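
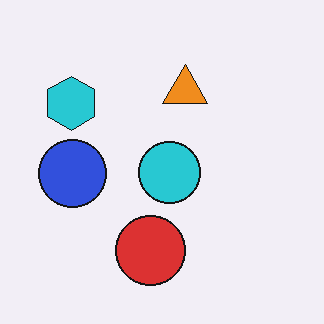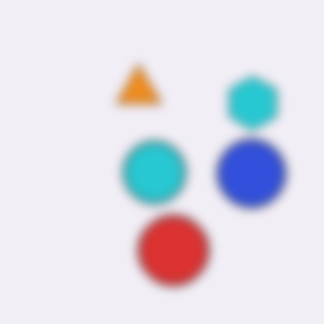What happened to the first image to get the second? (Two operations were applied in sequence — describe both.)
The image was strongly gaussian-blurred, then flipped horizontally (left ↔ right).

Shape edges and outlines are uniformly softened across the whole image. The cyan hexagon is in the top-left of the first image and the top-right of the second — shapes on opposite sides of the vertical midline have swapped in a mirror flip.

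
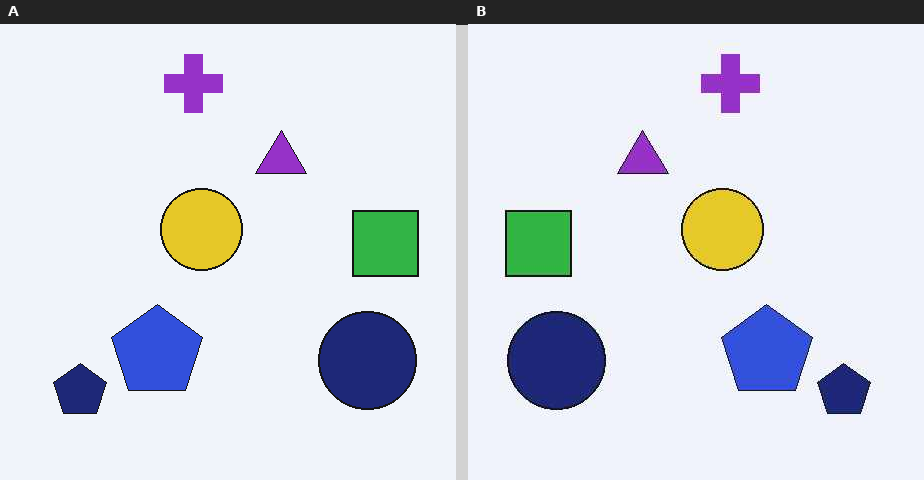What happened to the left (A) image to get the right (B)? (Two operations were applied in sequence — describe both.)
This is the original image flipped horizontally (left ↔ right), then given moderate JPEG compression.

The green square is in the right of the left (A) image and the left of the right (B) — shapes on opposite sides of the vertical midline have swapped in a mirror flip. Blocky 8×8 compression artifacts appear around shape edges and the flat background shows ringing — characteristic JPEG degradation.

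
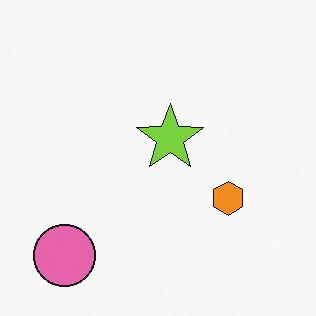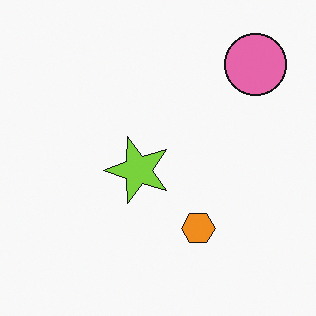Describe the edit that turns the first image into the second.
Transposed (reflected across the top-left ↔ bottom-right diagonal).

Shapes have swapped their row and column positions — what was in the top-right is now in the bottom-left — a diagonal reflection.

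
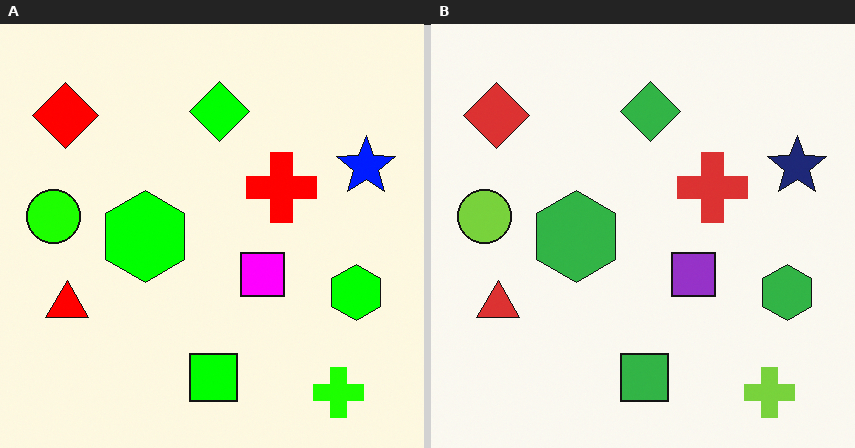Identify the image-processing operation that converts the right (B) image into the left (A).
The transformation is: heavily oversaturated.

All colors are more vivid — a global saturation change.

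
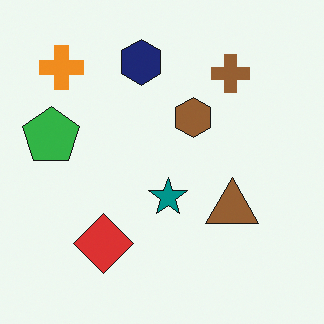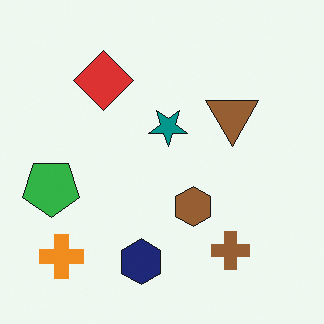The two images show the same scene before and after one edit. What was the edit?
Flipped vertically (top ↔ bottom).

The navy hexagon is in the top of the first image and the bottom of the second — shapes on opposite sides of the horizontal midline have swapped in a mirror flip.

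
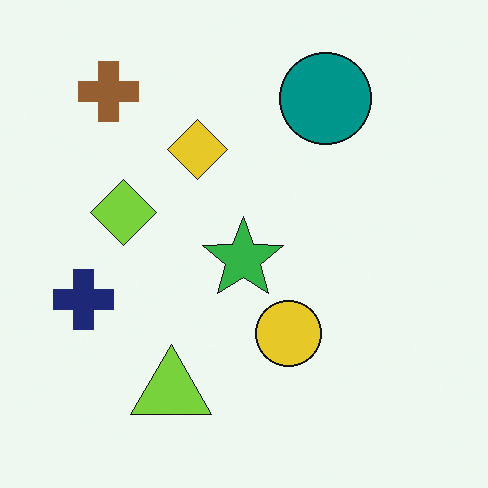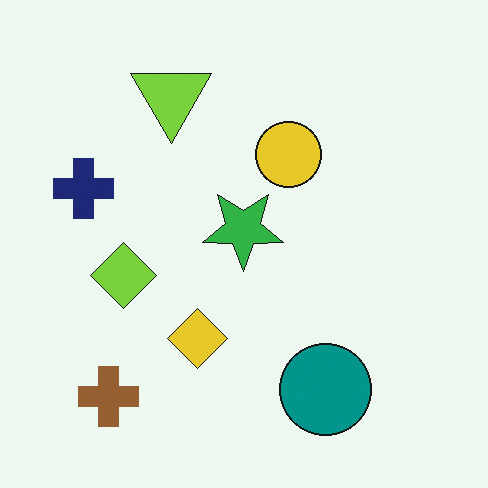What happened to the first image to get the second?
Flipped vertically (top ↔ bottom).

The brown cross is in the top-left of the first image and the bottom-left of the second — shapes on opposite sides of the horizontal midline have swapped in a mirror flip.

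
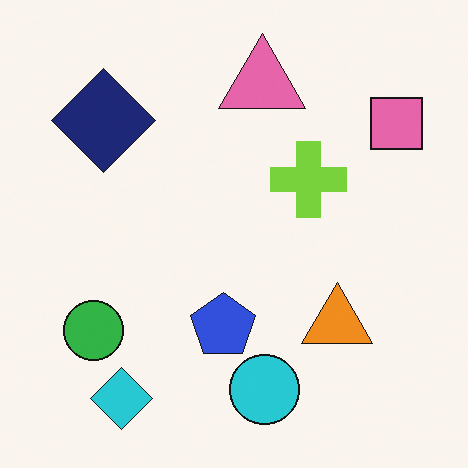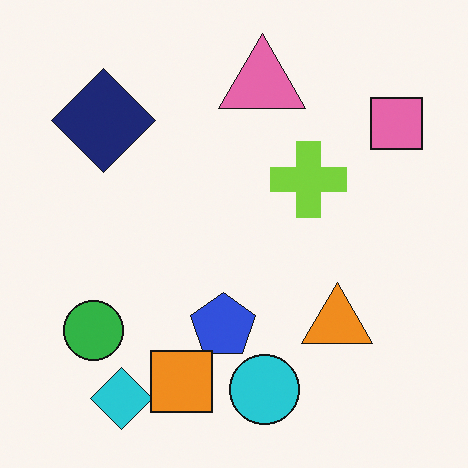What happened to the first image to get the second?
This is the original image overlaid with an additional orange square.

An orange square appears in the second image that is absent from the first.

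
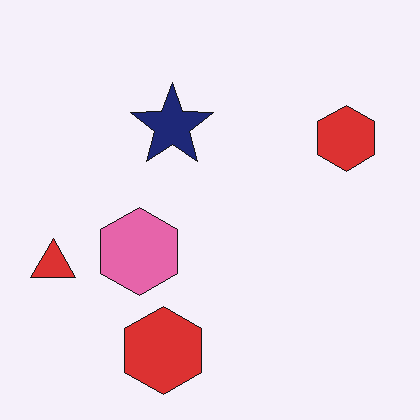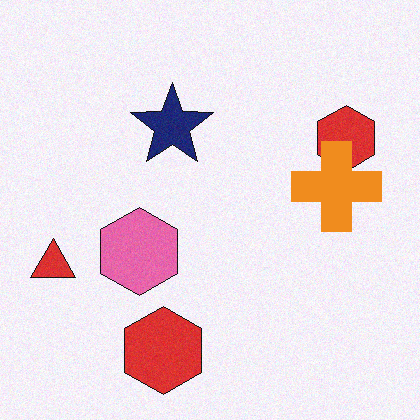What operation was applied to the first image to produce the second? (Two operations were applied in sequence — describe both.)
The second image is the first degraded with a light layer of grain, then overlaid with an additional orange cross.

Random speckle covers the whole image, including the flat background. An orange cross appears in the second image that is absent from the first.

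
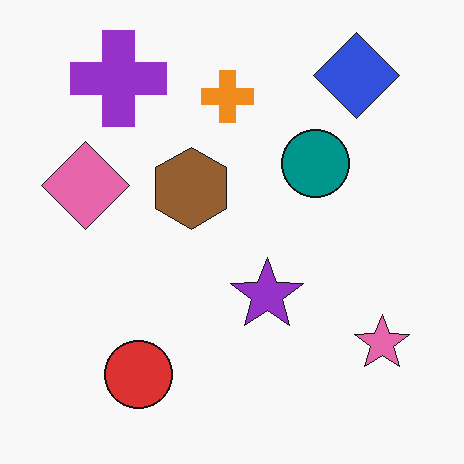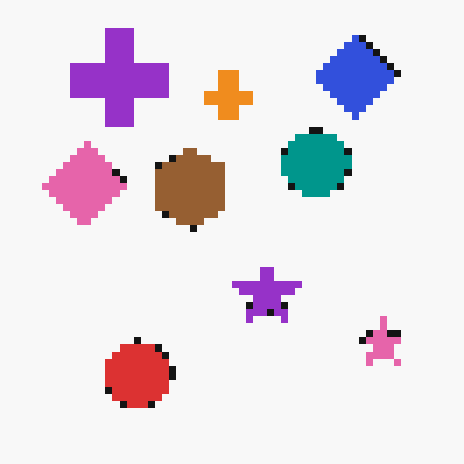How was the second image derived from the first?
The transformation is: moderately pixelated.

Shapes are reduced to large square blocks; fine edges and outlines are lost — a downscale-then-upscale (mosaic) effect.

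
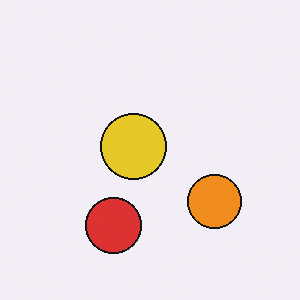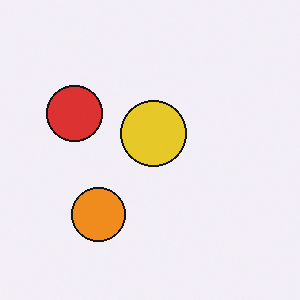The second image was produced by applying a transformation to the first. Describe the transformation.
The image was rotated 90° clockwise.

The red circle sits in the bottom of the first image and the left of the second — consistent with a whole-image 90° clockwise rotation.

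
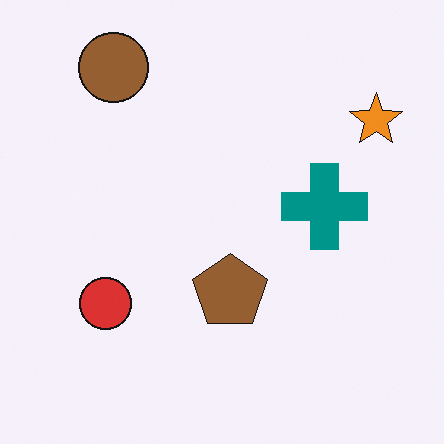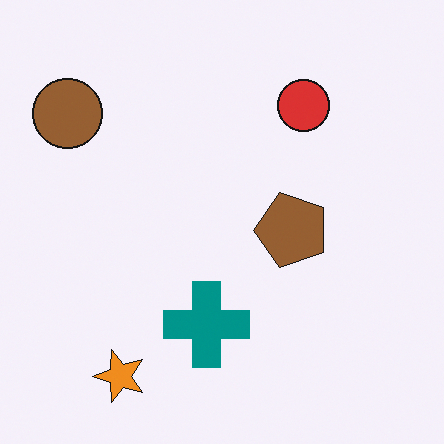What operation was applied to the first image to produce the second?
Transposed (reflected across the top-left ↔ bottom-right diagonal).

Shapes have swapped their row and column positions — what was in the top-right is now in the bottom-left — a diagonal reflection.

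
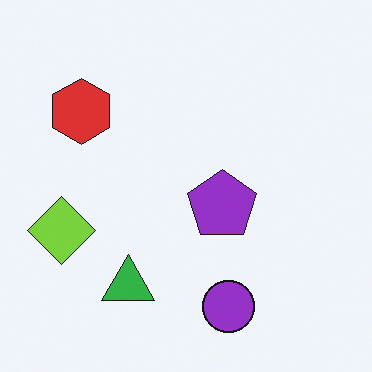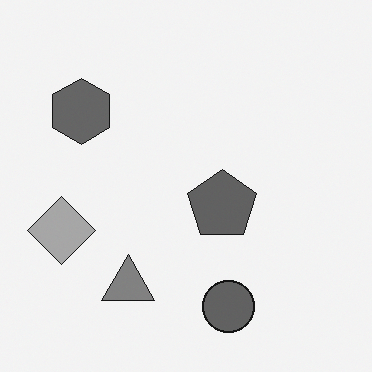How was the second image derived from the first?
The second image is the first converted to grayscale.

All color is removed — every shape is now a shade of grey.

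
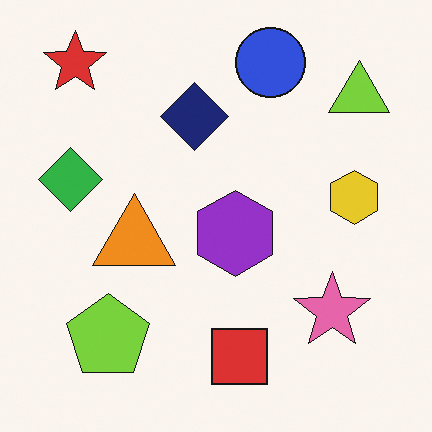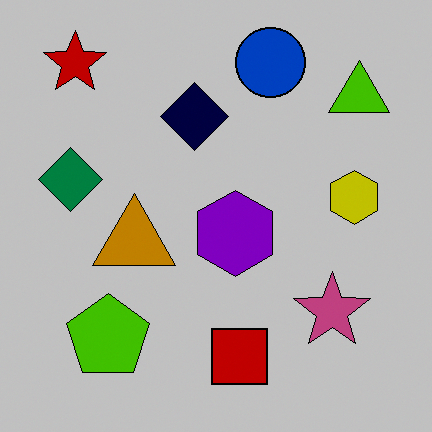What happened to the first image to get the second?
It was heavily posterized to just a handful of flat colors.

Each flat color has snapped to a coarser quantized level — most visibly, the near-white background has dropped to a flat grey.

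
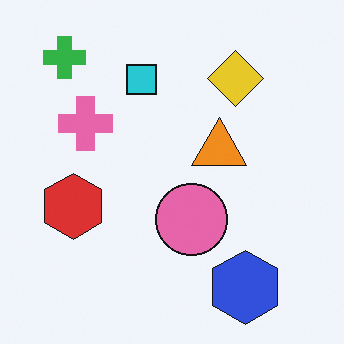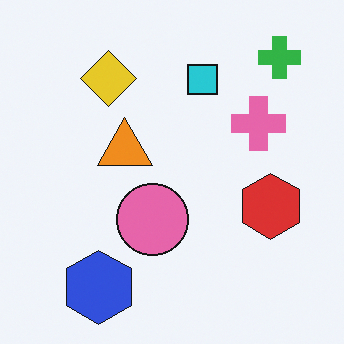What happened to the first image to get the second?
It was flipped horizontally (left ↔ right).

The green cross is in the top-left of the first image and the top-right of the second — shapes on opposite sides of the vertical midline have swapped in a mirror flip.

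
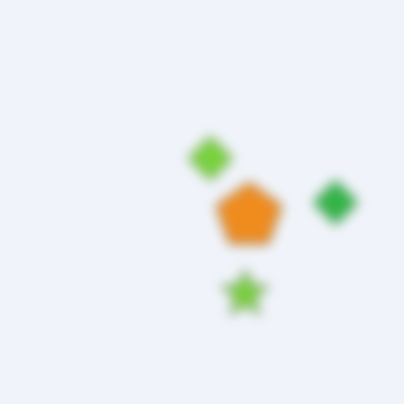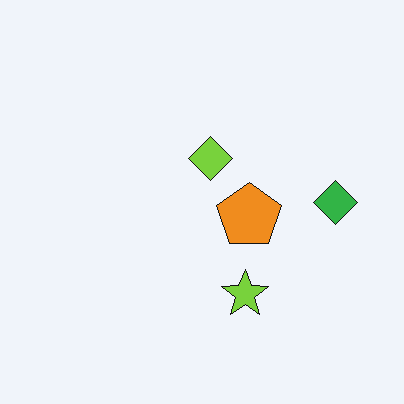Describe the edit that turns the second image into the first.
The transformation is: strongly gaussian-blurred.

Shape edges and outlines are uniformly softened across the whole image.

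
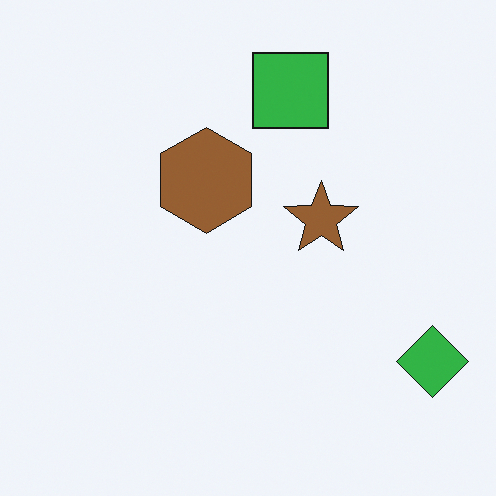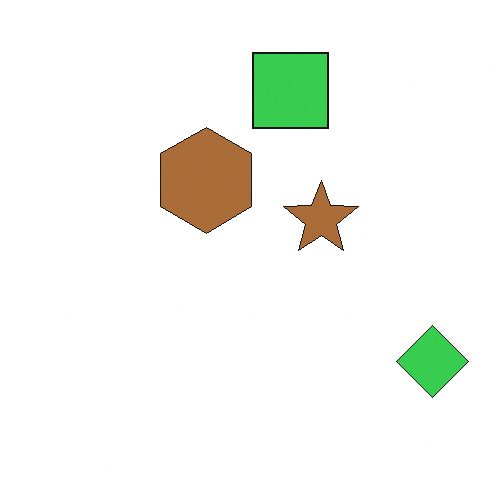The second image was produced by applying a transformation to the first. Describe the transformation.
This is the original image brightened a little.

Every pixel — background and shapes alike — is uniformly brightened.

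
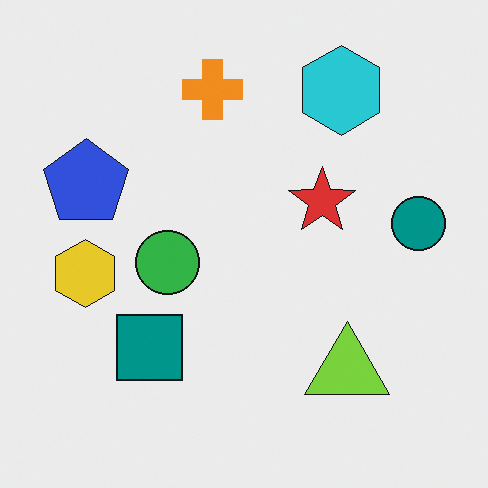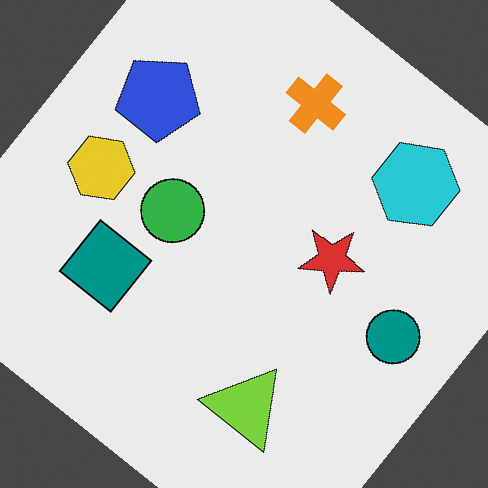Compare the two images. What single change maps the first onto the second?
The image was rotated clockwise by a large amount — several tens of degrees.

Every shape is tilted by the same angle and the image corners show triangular fill wedges — a whole-image rotation by a non-right angle.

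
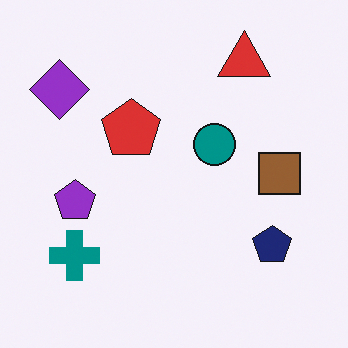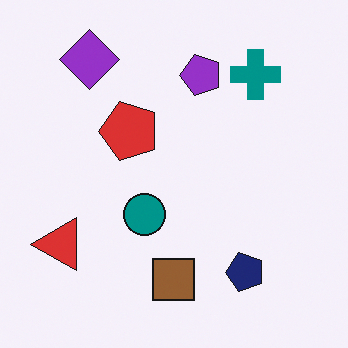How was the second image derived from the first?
It was transposed (reflected across the top-left ↔ bottom-right diagonal).

Shapes have swapped their row and column positions — what was in the top-right is now in the bottom-left — a diagonal reflection.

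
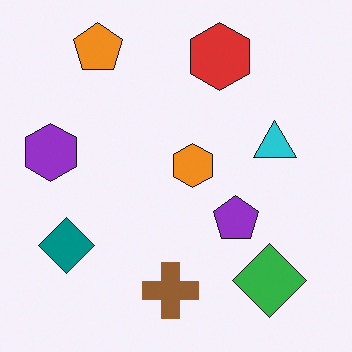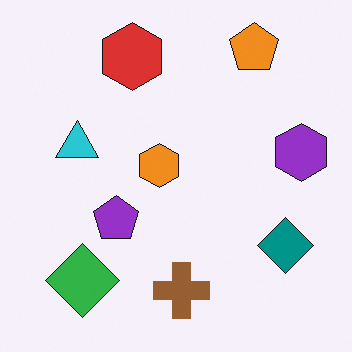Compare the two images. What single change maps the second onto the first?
This is the original image flipped horizontally (left ↔ right).

The purple hexagon is in the right of the second image and the left of the first — shapes on opposite sides of the vertical midline have swapped in a mirror flip.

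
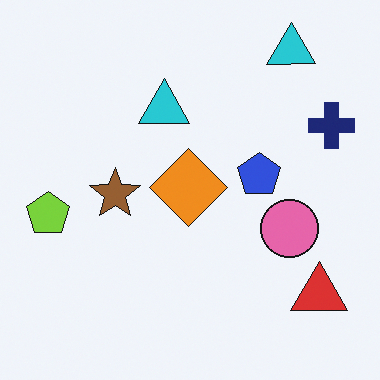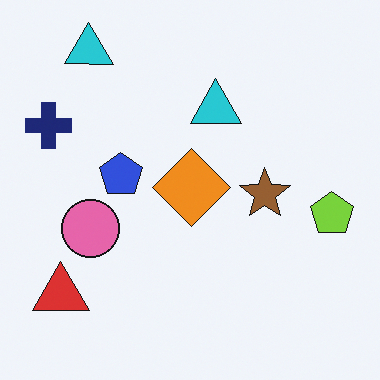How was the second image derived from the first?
Flipped horizontally (left ↔ right).

The lime pentagon is in the left of the first image and the right of the second — shapes on opposite sides of the vertical midline have swapped in a mirror flip.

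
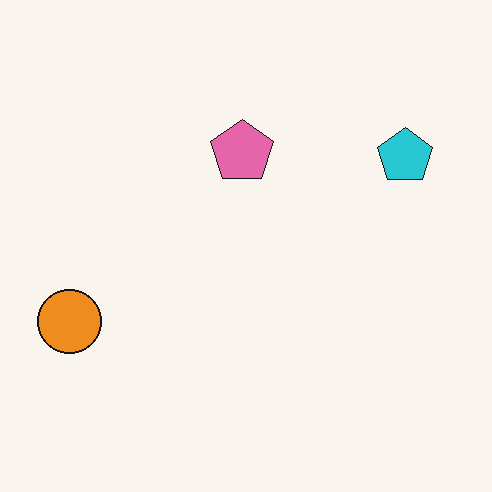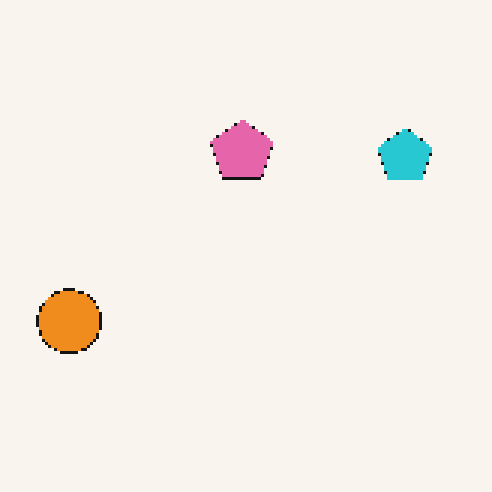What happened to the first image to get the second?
It was mildly pixelated.

Shapes are reduced to large square blocks; fine edges and outlines are lost — a downscale-then-upscale (mosaic) effect.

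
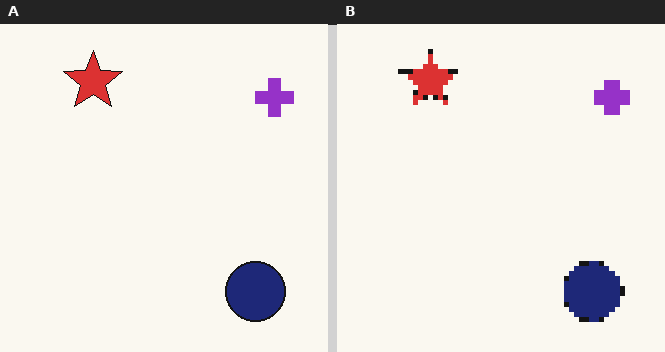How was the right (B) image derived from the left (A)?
Lightly pixelated (a mild mosaic effect).

Shapes are reduced to large square blocks; fine edges and outlines are lost — a downscale-then-upscale (mosaic) effect.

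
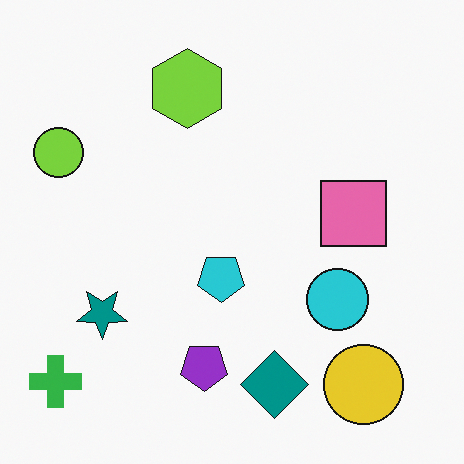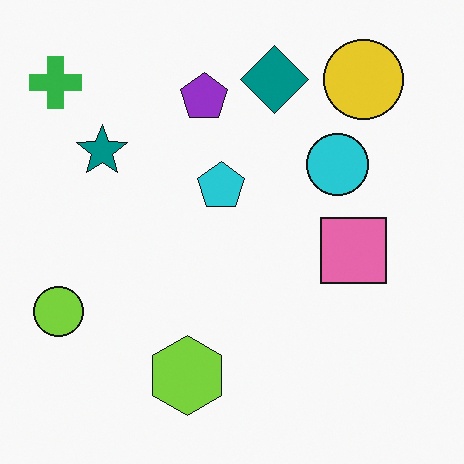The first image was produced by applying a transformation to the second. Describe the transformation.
The image was flipped vertically (top ↔ bottom).

The yellow circle is in the top-right of the second image and the bottom-right of the first — shapes on opposite sides of the horizontal midline have swapped in a mirror flip.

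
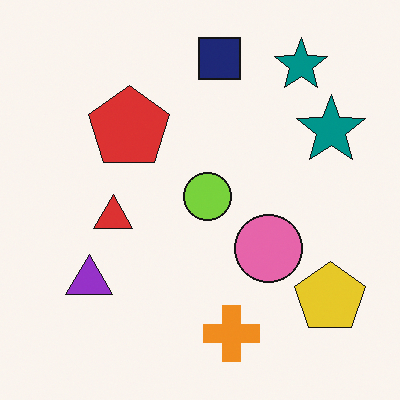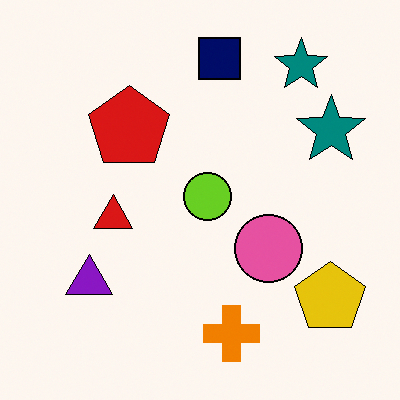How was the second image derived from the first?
It was given slightly increased contrast.

Tones are pushed away from mid-grey across the whole image — a global contrast change.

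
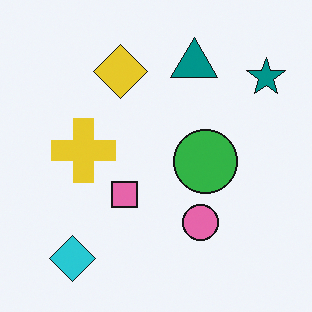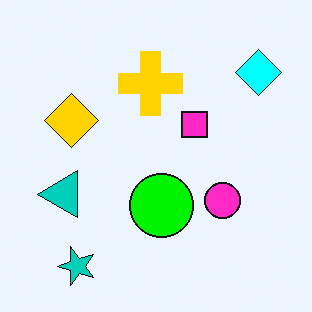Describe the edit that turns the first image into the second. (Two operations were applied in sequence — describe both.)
The image was transposed (reflected across the top-left ↔ bottom-right diagonal), then made much more vivid (saturation change).

Shapes have swapped their row and column positions — what was in the top-right is now in the bottom-left — a diagonal reflection. All colors are more vivid — a global saturation change.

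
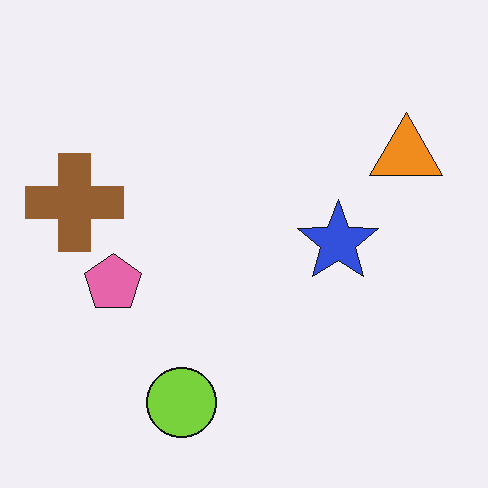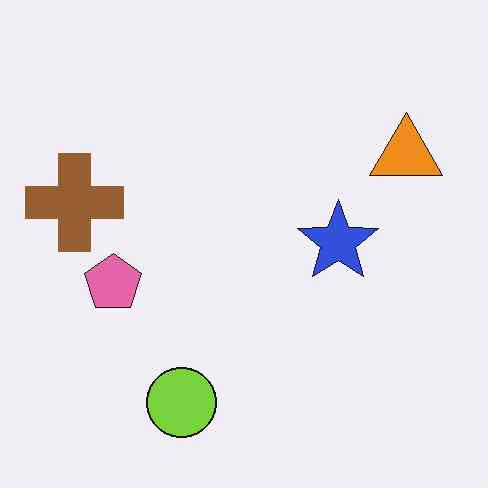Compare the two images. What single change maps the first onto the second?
The second image is the first JPEG-compressed with visible artifacts.

Blocky 8×8 compression artifacts appear around shape edges and the flat background shows ringing — characteristic JPEG degradation.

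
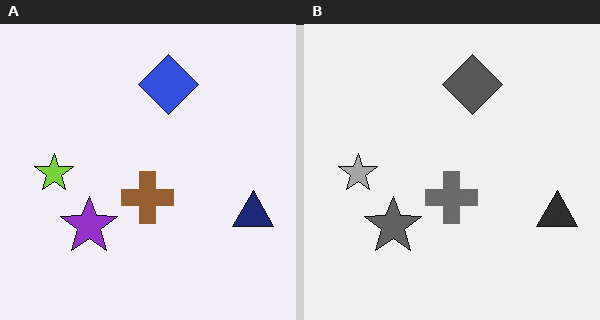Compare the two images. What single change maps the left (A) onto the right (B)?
It was converted to grayscale.

All color is removed — every shape is now a shade of grey.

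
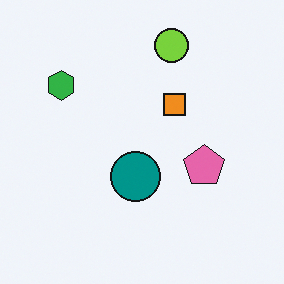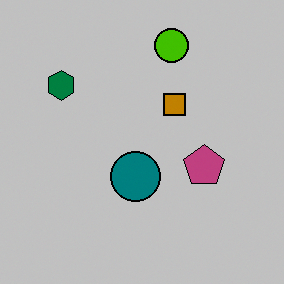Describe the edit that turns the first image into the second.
The transformation is: heavily posterized to just a handful of flat colors.

Each flat color has snapped to a coarser quantized level — most visibly, the near-white background has dropped to a flat grey.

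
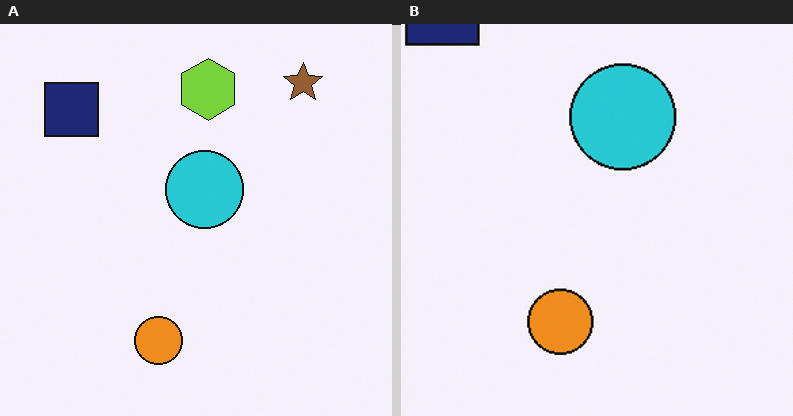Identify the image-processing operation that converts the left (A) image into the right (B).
The right (B) image is the left (A) cropped slightly and scaled back up.

The visible shapes are larger and the field of view is narrower; shapes near the original edges may be partly or wholly outside the frame — a crop-and-rescale.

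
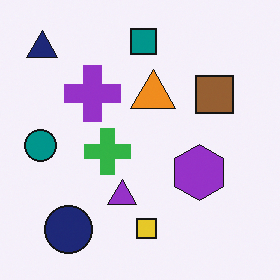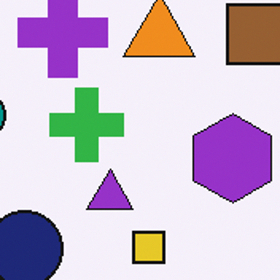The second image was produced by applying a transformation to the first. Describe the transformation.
The image was cropped to a modestly smaller region and rescaled.

The visible shapes are larger and the field of view is narrower; shapes near the original edges may be partly or wholly outside the frame — a crop-and-rescale.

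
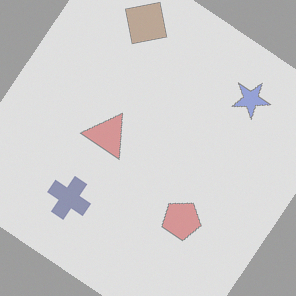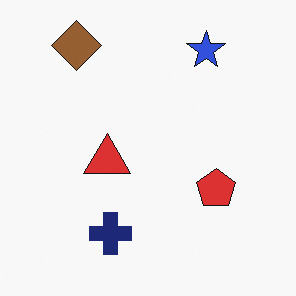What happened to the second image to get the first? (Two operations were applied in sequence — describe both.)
The image was rotated clockwise by a large amount — several tens of degrees, then washed out (contrast reduced).

Every shape is tilted by the same angle and the image corners show triangular fill wedges — a whole-image rotation by a non-right angle. Tones are pushed toward mid-grey across the whole image — a global contrast change.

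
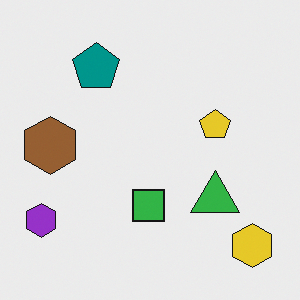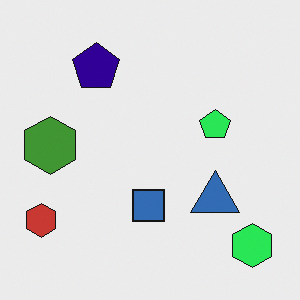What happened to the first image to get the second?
This is the original image hue-shifted by a moderate amount.

Every shape's color has rotated by the same amount around the hue wheel — a uniform hue shift.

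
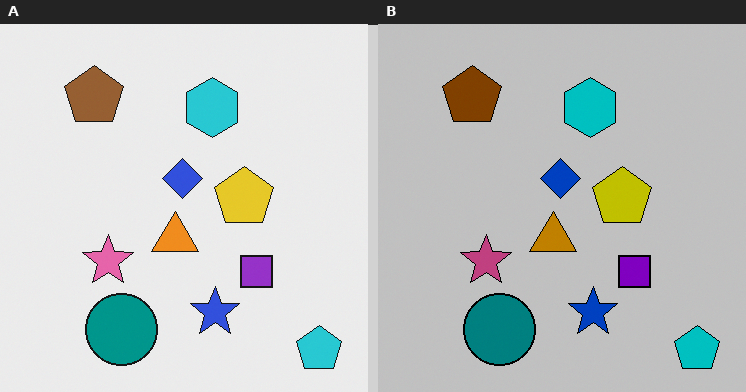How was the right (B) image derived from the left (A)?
It was aggressively posterized.

Each flat color has snapped to a coarser quantized level — most visibly, the near-white background has dropped to a flat grey.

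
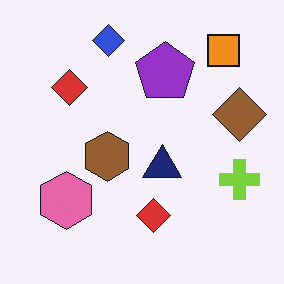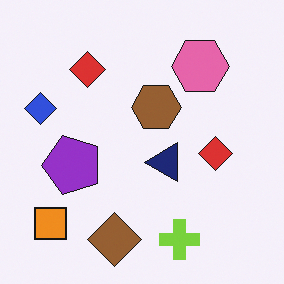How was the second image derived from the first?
The image was transposed (reflected across the top-left ↔ bottom-right diagonal).

Shapes have swapped their row and column positions — what was in the top-right is now in the bottom-left — a diagonal reflection.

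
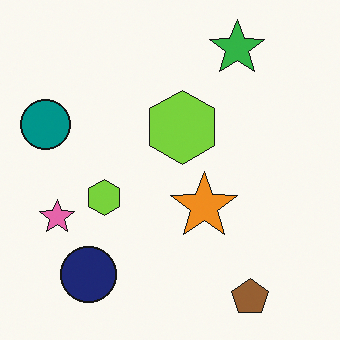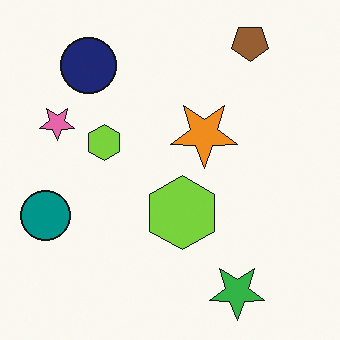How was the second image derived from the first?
It was flipped vertically (top ↔ bottom).

The brown pentagon is in the bottom-right of the first image and the top-right of the second — shapes on opposite sides of the horizontal midline have swapped in a mirror flip.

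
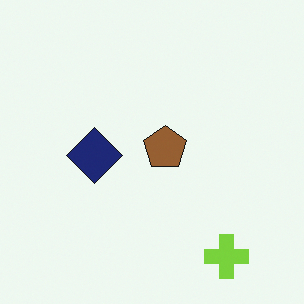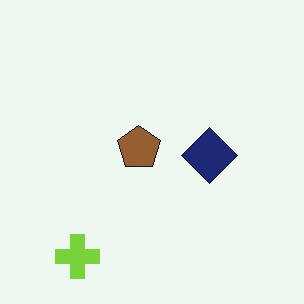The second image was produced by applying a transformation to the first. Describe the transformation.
The transformation is: flipped horizontally (left ↔ right).

The lime cross is in the bottom-right of the first image and the bottom-left of the second — shapes on opposite sides of the vertical midline have swapped in a mirror flip.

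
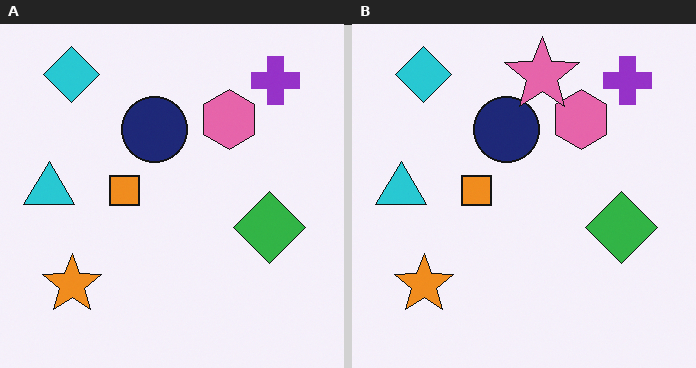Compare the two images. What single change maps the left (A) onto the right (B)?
It was overlaid with an additional pink star.

A pink star appears in the right (B) image that is absent from the left (A).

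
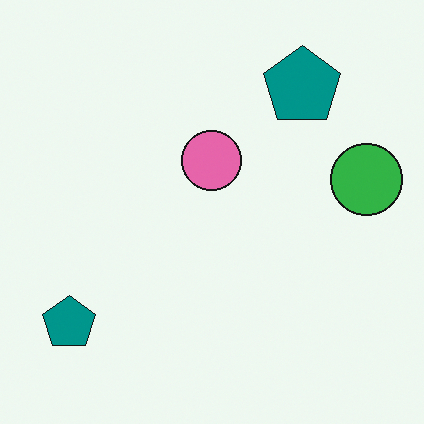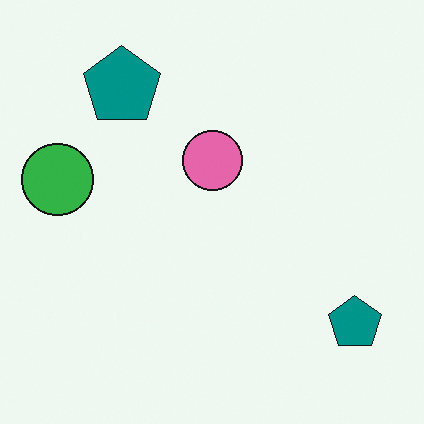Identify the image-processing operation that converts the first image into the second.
The transformation is: flipped horizontally (left ↔ right).

The green circle is in the right of the first image and the left of the second — shapes on opposite sides of the vertical midline have swapped in a mirror flip.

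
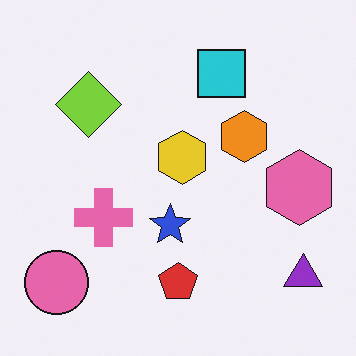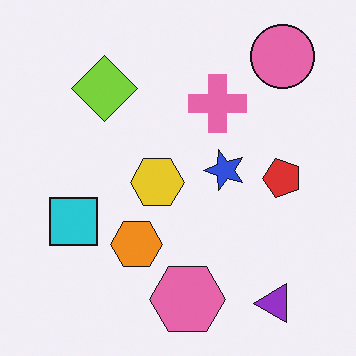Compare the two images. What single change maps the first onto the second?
The second image is the first transposed (reflected across the top-left ↔ bottom-right diagonal).

Shapes have swapped their row and column positions — what was in the top-right is now in the bottom-left — a diagonal reflection.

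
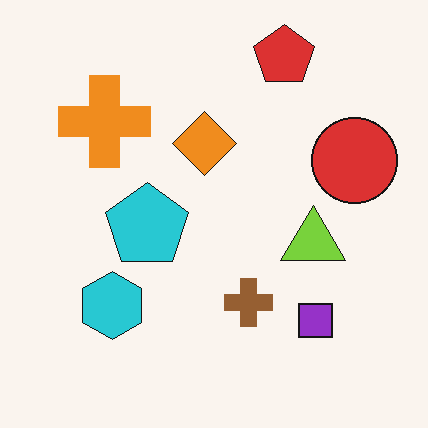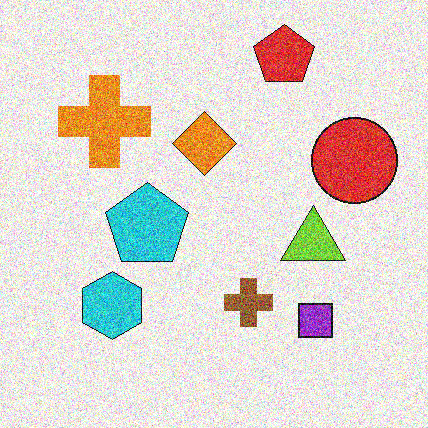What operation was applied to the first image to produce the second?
This is the original image degraded with heavy additive noise.

Random speckle covers the whole image, including the flat background.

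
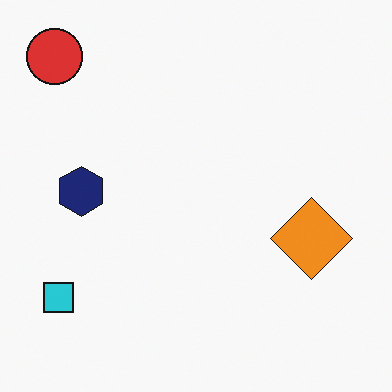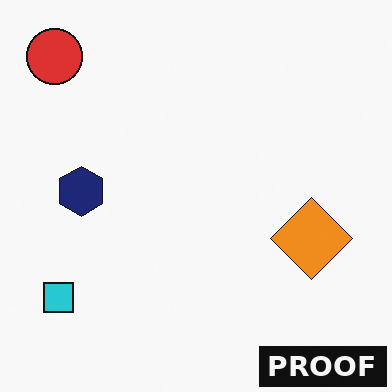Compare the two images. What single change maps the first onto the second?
The transformation is: watermarked with the text "PROOF" in the lower-right corner.

A dark label reading "PROOF" appears in the lower-right corner.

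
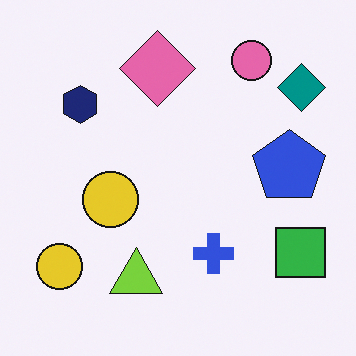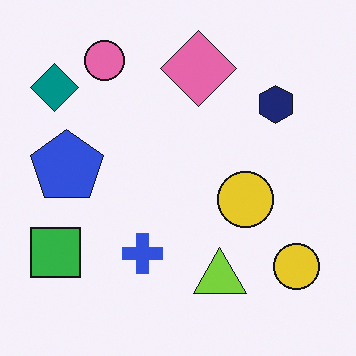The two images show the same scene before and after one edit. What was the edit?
The transformation is: flipped horizontally (left ↔ right).

The teal diamond is in the top-right of the first image and the top-left of the second — shapes on opposite sides of the vertical midline have swapped in a mirror flip.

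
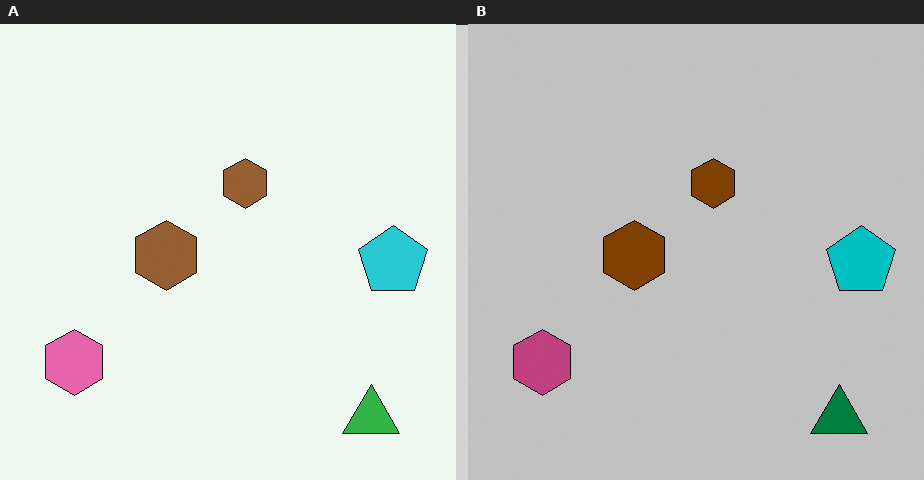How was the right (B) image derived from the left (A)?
The right (B) image is the left (A) aggressively posterized.

Each flat color has snapped to a coarser quantized level — most visibly, the near-white background has dropped to a flat grey.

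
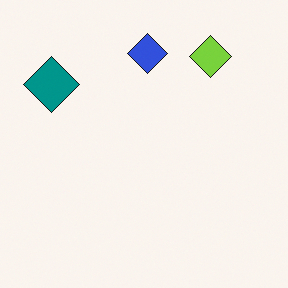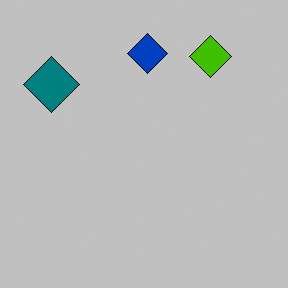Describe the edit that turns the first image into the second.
The second image is the first heavily posterized to just a handful of flat colors.

Each flat color has snapped to a coarser quantized level — most visibly, the near-white background has dropped to a flat grey.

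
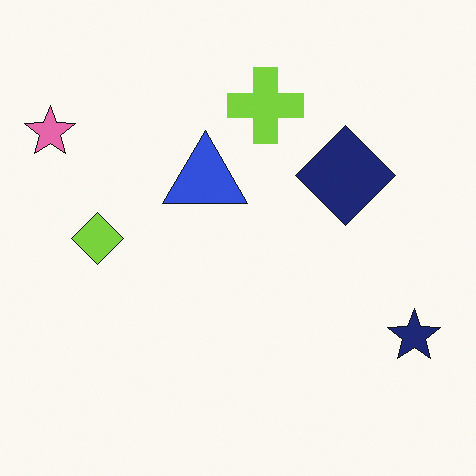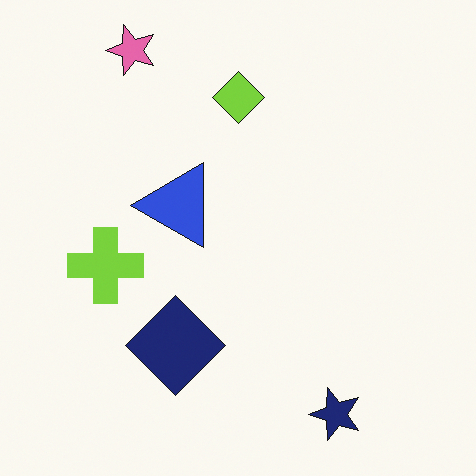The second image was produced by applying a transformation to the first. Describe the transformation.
This is the original image transposed (reflected across the top-left ↔ bottom-right diagonal).

Shapes have swapped their row and column positions — what was in the top-right is now in the bottom-left — a diagonal reflection.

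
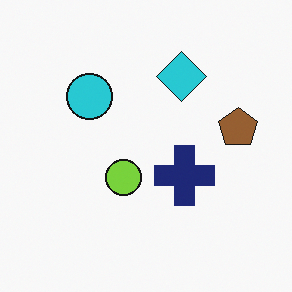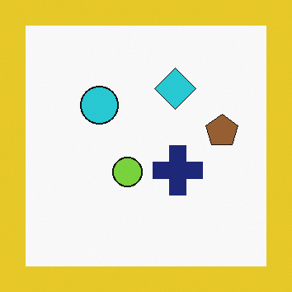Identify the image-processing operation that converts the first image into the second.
The transformation is: framed with a yellow border.

A solid yellow frame runs around the edge of the second image, with the content slightly shrunk inside it.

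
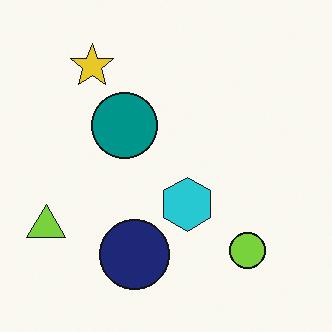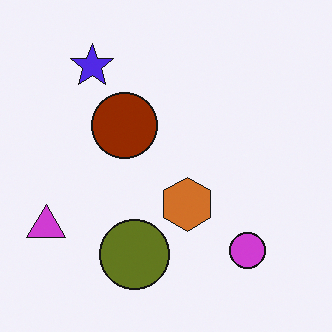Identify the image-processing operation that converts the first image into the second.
The second image is the first hue-shifted by a large amount.

Every shape's color has rotated by the same amount around the hue wheel — a uniform hue shift.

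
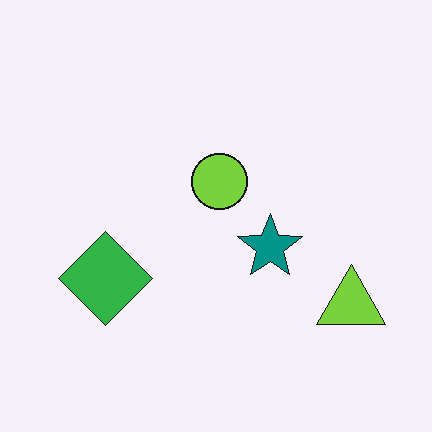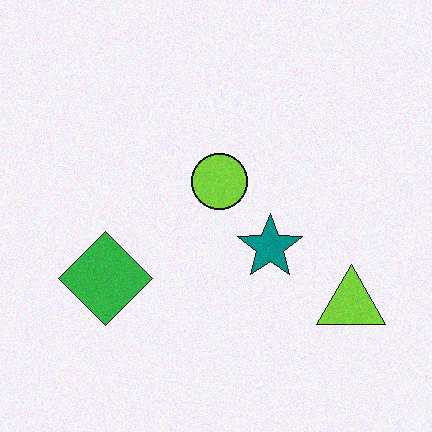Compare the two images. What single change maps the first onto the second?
The image was degraded with a light layer of grain.

Random speckle covers the whole image, including the flat background.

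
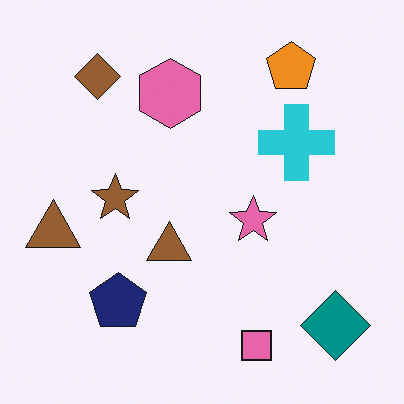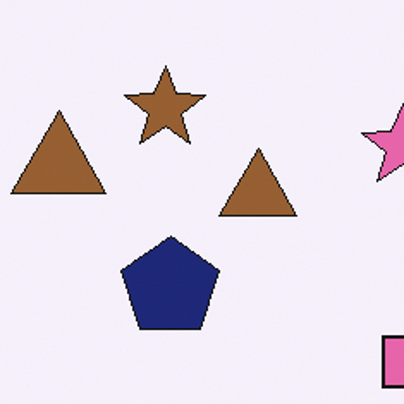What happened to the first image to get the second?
The image was cropped to a noticeably smaller region and rescaled.

The visible shapes are larger and the field of view is narrower; shapes near the original edges may be partly or wholly outside the frame — a crop-and-rescale.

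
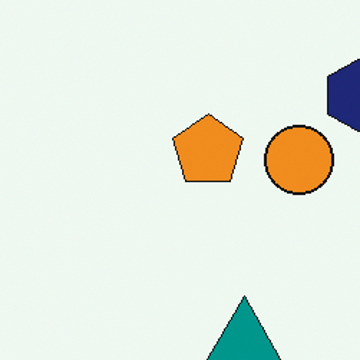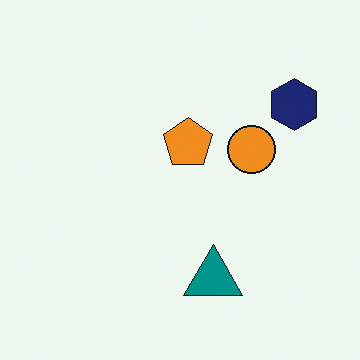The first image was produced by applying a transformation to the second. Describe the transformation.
This is the original image cropped slightly and scaled back up.

The visible shapes are larger and the field of view is narrower; shapes near the original edges may be partly or wholly outside the frame — a crop-and-rescale.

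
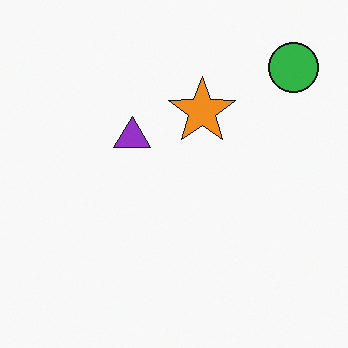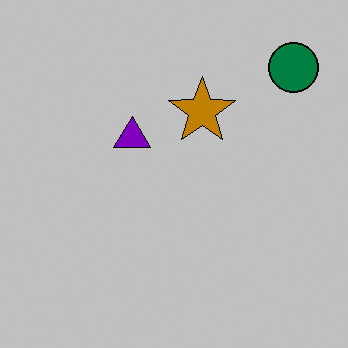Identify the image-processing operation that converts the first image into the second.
The transformation is: aggressively posterized.

Each flat color has snapped to a coarser quantized level — most visibly, the near-white background has dropped to a flat grey.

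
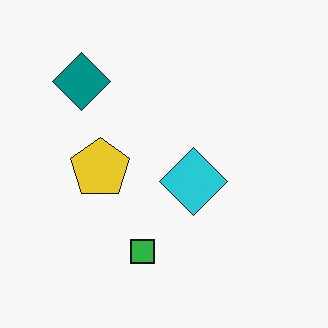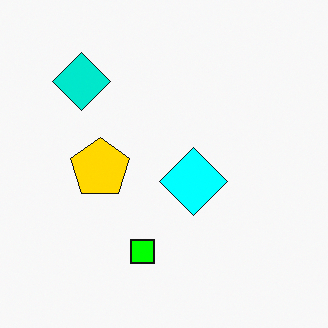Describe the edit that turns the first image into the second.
The transformation is: made much more vivid (saturation change).

All colors are more vivid — a global saturation change.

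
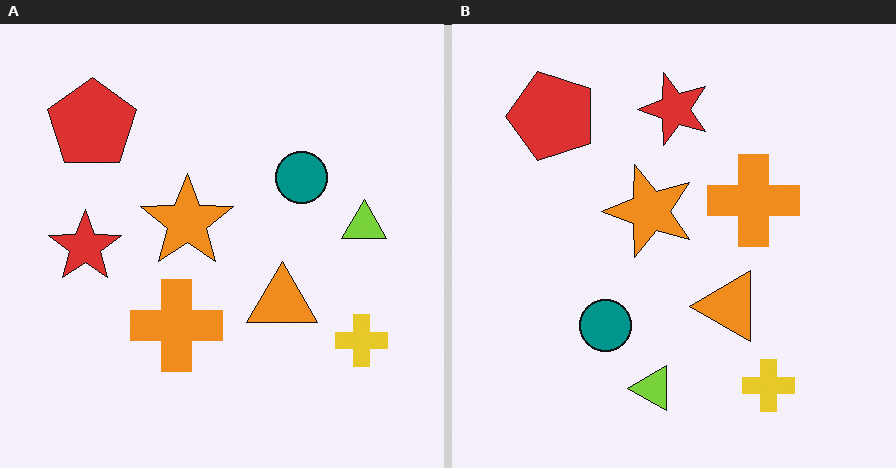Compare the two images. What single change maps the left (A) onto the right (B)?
The image was transposed (reflected across the top-left ↔ bottom-right diagonal).

Shapes have swapped their row and column positions — what was in the top-right is now in the bottom-left — a diagonal reflection.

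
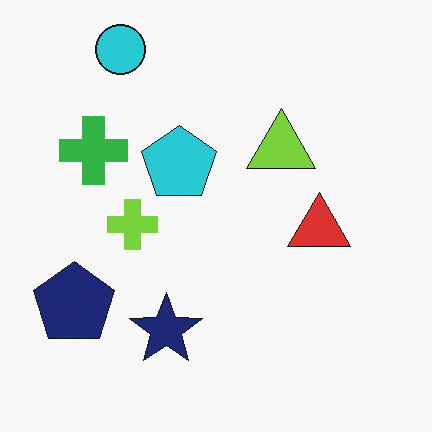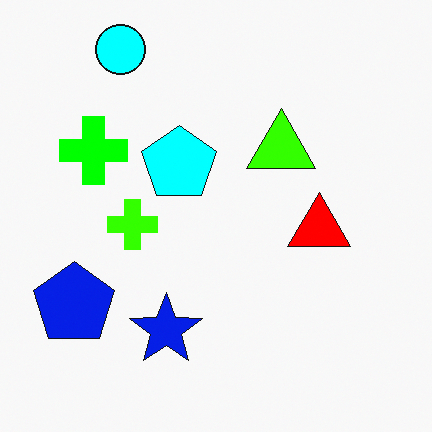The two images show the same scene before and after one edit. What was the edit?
The second image is the first heavily oversaturated.

All colors are more vivid — a global saturation change.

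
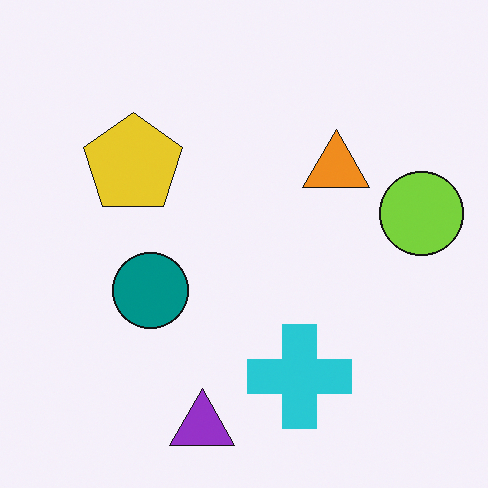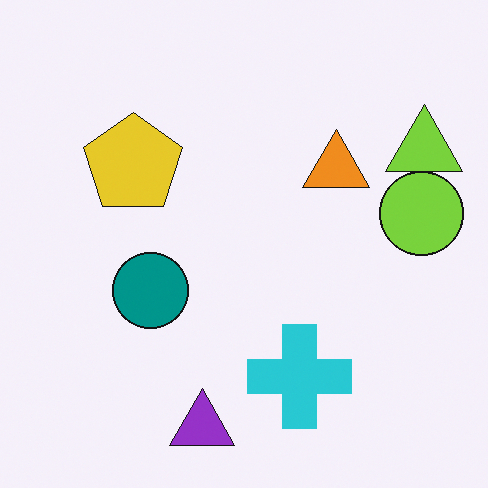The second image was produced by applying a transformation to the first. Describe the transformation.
The transformation is: overlaid with an additional lime triangle.

A lime triangle appears in the second image that is absent from the first.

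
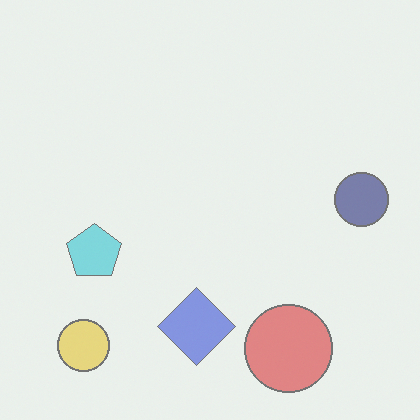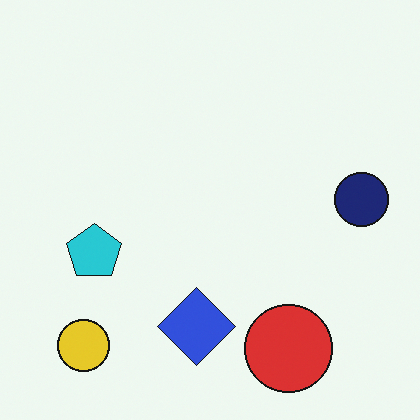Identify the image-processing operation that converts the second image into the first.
This is the original image washed out (contrast reduced).

Tones are pushed toward mid-grey across the whole image — a global contrast change.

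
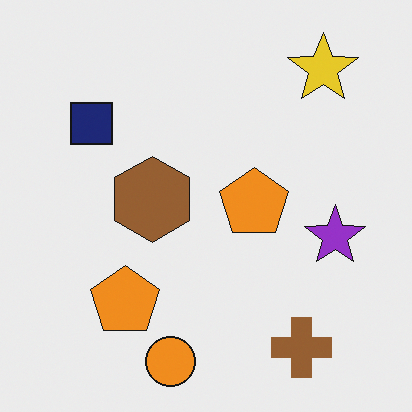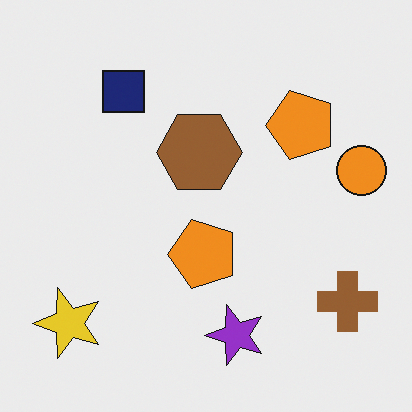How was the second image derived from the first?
Transposed (reflected across the top-left ↔ bottom-right diagonal).

Shapes have swapped their row and column positions — what was in the top-right is now in the bottom-left — a diagonal reflection.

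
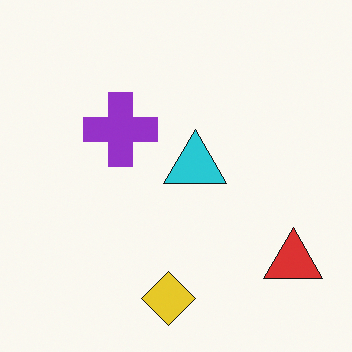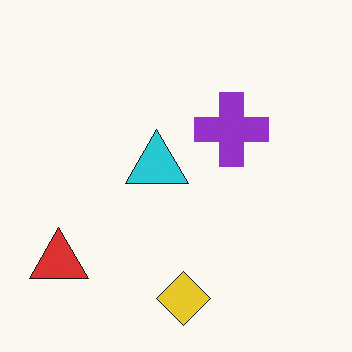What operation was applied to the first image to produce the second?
This is the original image flipped horizontally (left ↔ right).

The red triangle is in the bottom-right of the first image and the bottom-left of the second — shapes on opposite sides of the vertical midline have swapped in a mirror flip.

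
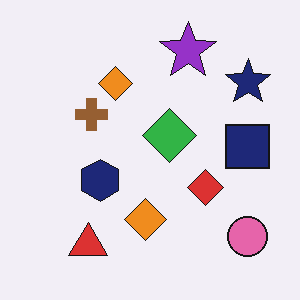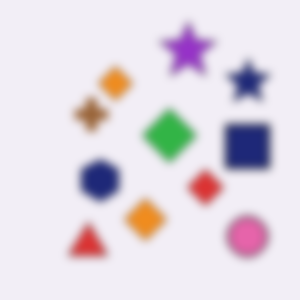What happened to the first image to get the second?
The image was noticeably gaussian-blurred.

Shape edges and outlines are uniformly softened across the whole image.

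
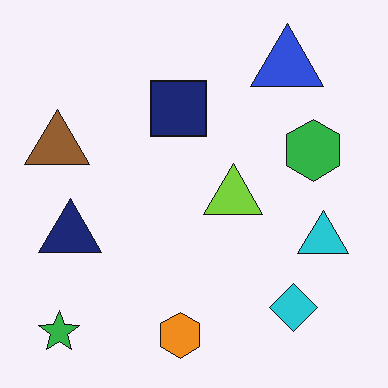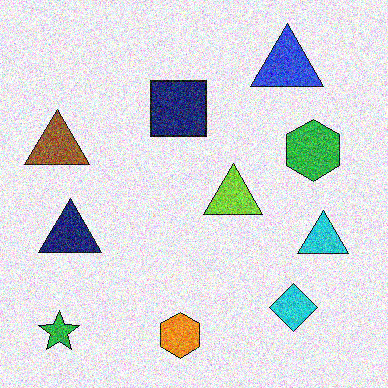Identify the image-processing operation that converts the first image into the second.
The second image is the first degraded with a thick layer of grain.

Random speckle covers the whole image, including the flat background.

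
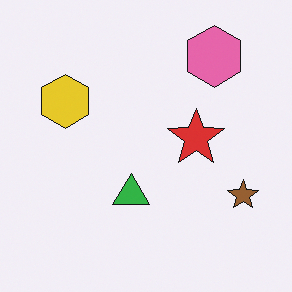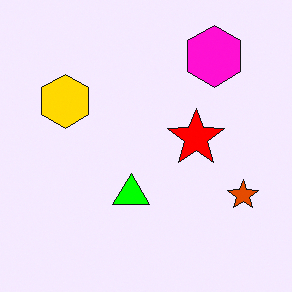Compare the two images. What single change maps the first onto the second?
The transformation is: heavily oversaturated.

All colors are more vivid — a global saturation change.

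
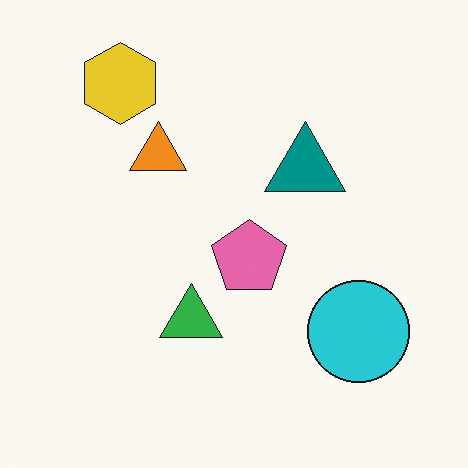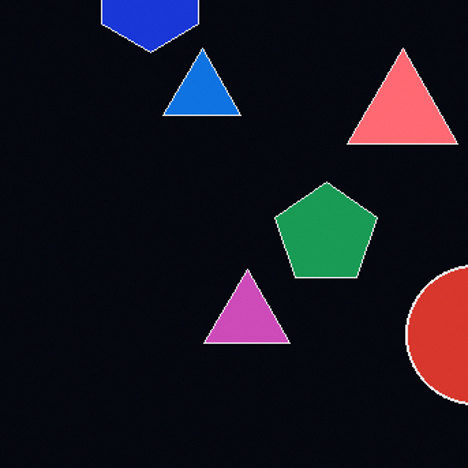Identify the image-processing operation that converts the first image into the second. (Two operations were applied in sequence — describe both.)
It was cropped slightly and scaled back up, then color-inverted (negative).

The visible shapes are larger and the field of view is narrower; shapes near the original edges may be partly or wholly outside the frame — a crop-and-rescale. The light background has become dark and every shape's color is its complement — a photographic negative.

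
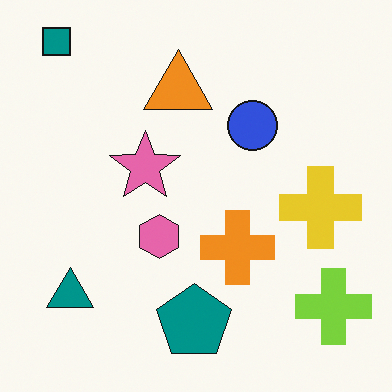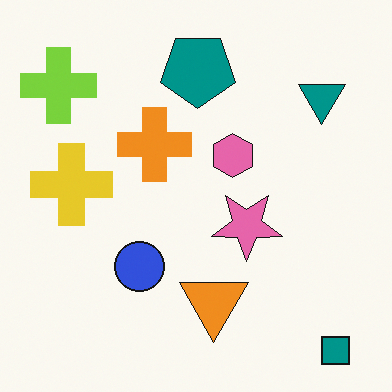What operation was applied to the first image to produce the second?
The transformation is: rotated 180°.

The teal square sits in the top-left of the first image and the bottom-right of the second — consistent with a whole-image 180° rotation.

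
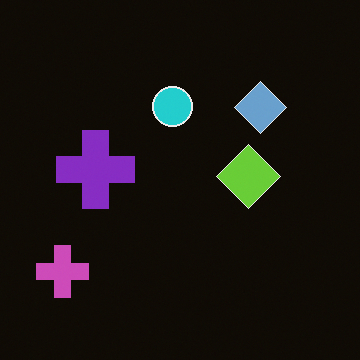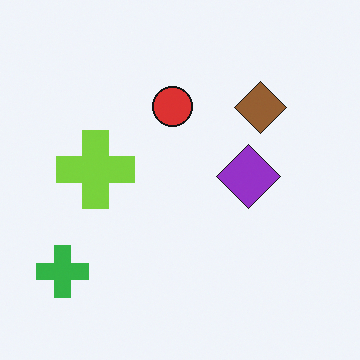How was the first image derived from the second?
The transformation is: color-inverted (negative).

The light background has become dark and every shape's color is its complement — a photographic negative.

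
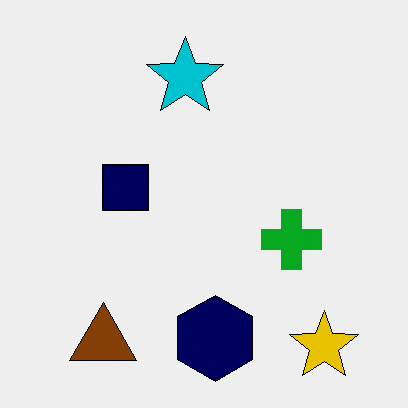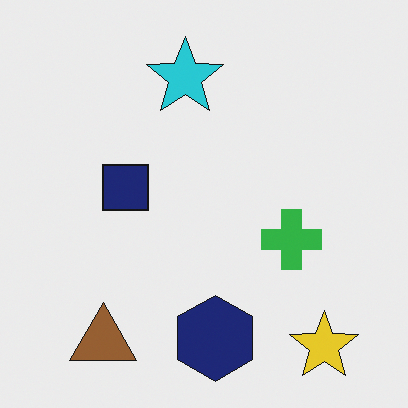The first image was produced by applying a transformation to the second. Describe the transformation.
It was given slightly increased contrast.

Tones are pushed away from mid-grey across the whole image — a global contrast change.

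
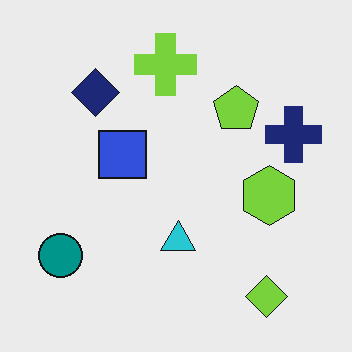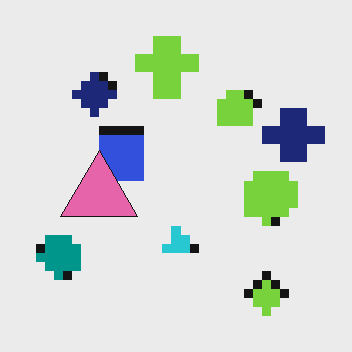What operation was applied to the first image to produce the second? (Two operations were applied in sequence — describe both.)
The second image is the first coarsely pixelated, then overlaid with an additional pink triangle.

Shapes are reduced to large square blocks; fine edges and outlines are lost — a downscale-then-upscale (mosaic) effect. A pink triangle appears in the second image that is absent from the first.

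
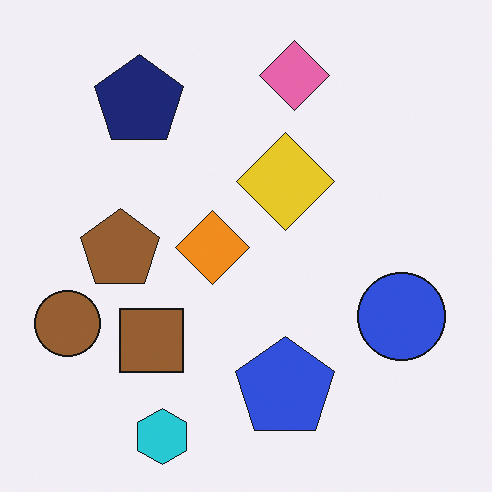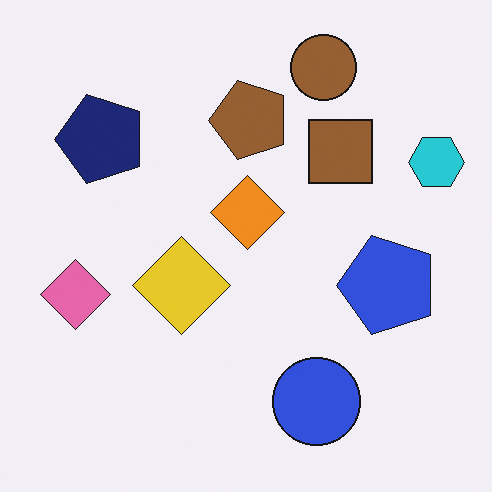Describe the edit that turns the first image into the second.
The transformation is: transposed (reflected across the top-left ↔ bottom-right diagonal).

Shapes have swapped their row and column positions — what was in the top-right is now in the bottom-left — a diagonal reflection.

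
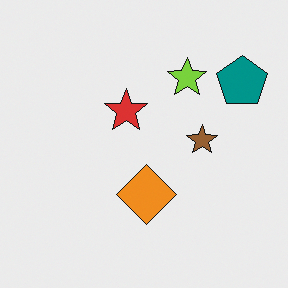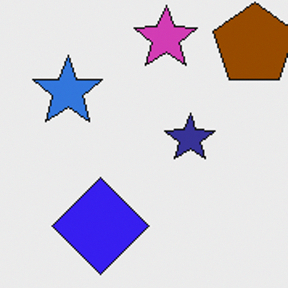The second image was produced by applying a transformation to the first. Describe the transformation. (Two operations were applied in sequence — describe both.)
The second image is the first hue-shifted by a large amount, then cropped slightly and scaled back up.

Every shape's color has rotated by the same amount around the hue wheel — a uniform hue shift. The visible shapes are larger and the field of view is narrower; shapes near the original edges may be partly or wholly outside the frame — a crop-and-rescale.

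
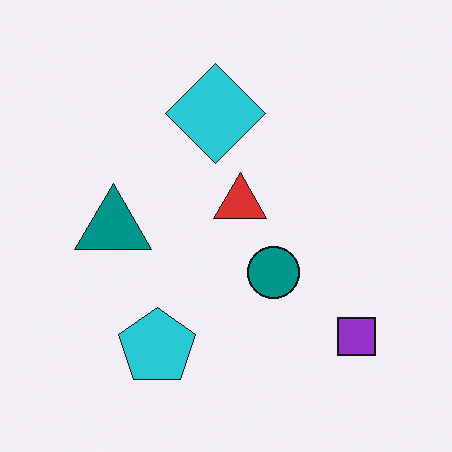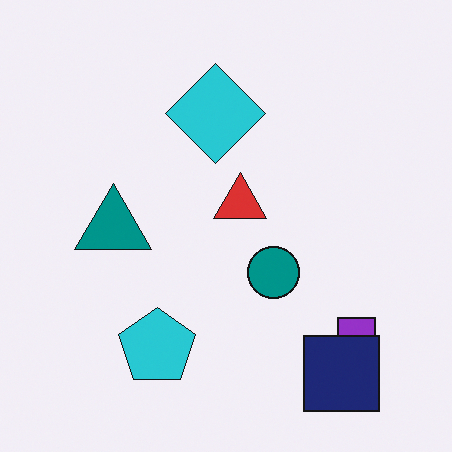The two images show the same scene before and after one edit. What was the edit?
This is the original image overlaid with an additional navy square.

A navy square appears in the second image that is absent from the first.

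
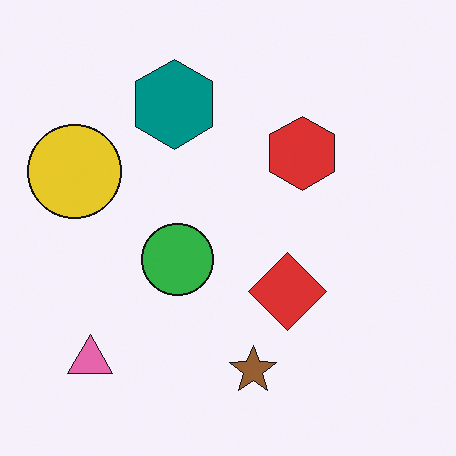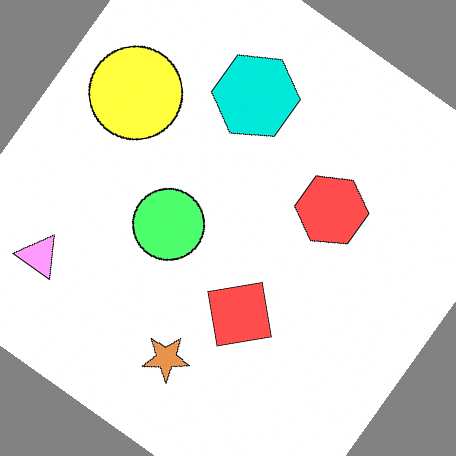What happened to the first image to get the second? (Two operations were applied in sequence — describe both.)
The transformation is: noticeably brightened, then rotated clockwise by a large amount — several tens of degrees.

Every pixel — background and shapes alike — is uniformly brightened. Every shape is tilted by the same angle and the image corners show triangular fill wedges — a whole-image rotation by a non-right angle.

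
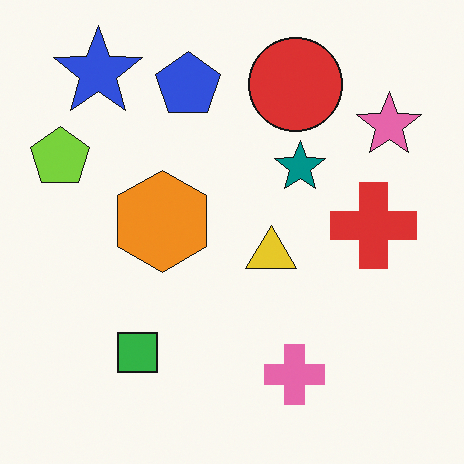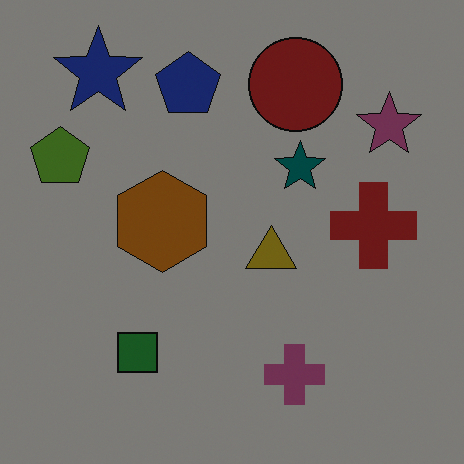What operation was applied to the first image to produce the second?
The image was darkened a lot.

Every pixel — background and shapes alike — is uniformly darkened.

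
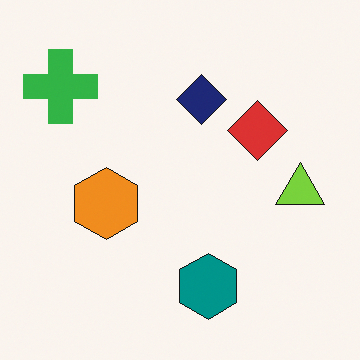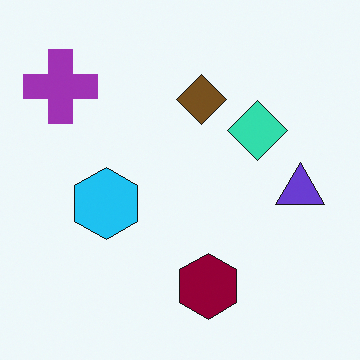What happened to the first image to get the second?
The second image is the first hue-shifted by a large amount.

Every shape's color has rotated by the same amount around the hue wheel — a uniform hue shift.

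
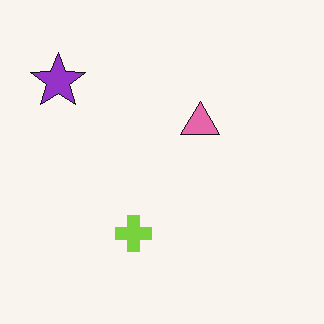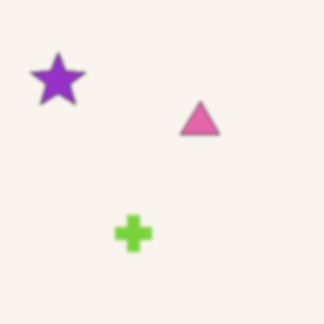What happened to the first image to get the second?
The second image is the first given a subtle gaussian blur.

Shape edges and outlines are uniformly softened across the whole image.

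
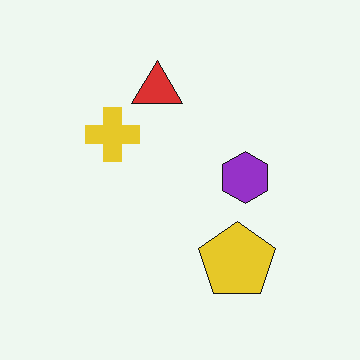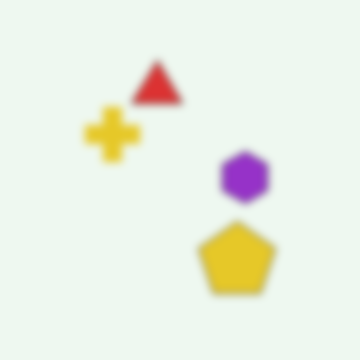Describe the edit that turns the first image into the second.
Noticeably gaussian-blurred.

Shape edges and outlines are uniformly softened across the whole image.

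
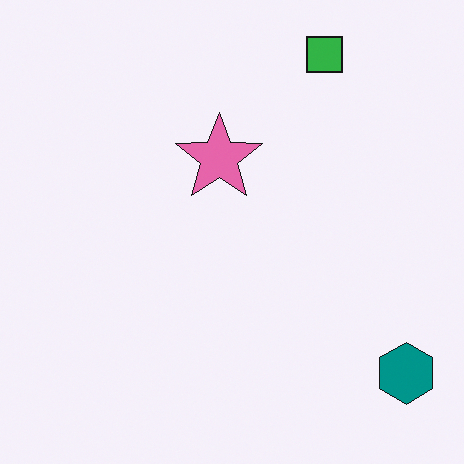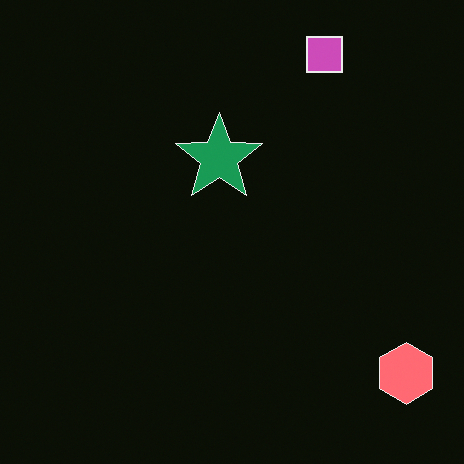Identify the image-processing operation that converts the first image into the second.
The second image is the first color-inverted (negative).

The light background has become dark and every shape's color is its complement — a photographic negative.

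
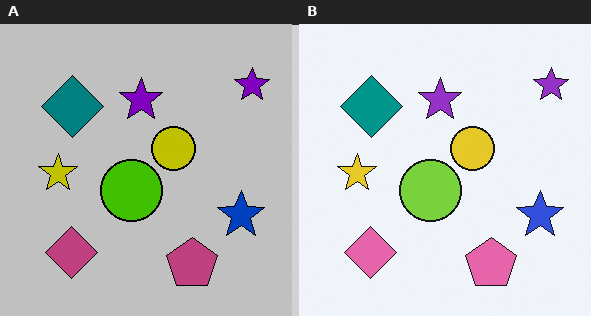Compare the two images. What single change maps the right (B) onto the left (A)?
The image was aggressively posterized.

Each flat color has snapped to a coarser quantized level — most visibly, the near-white background has dropped to a flat grey.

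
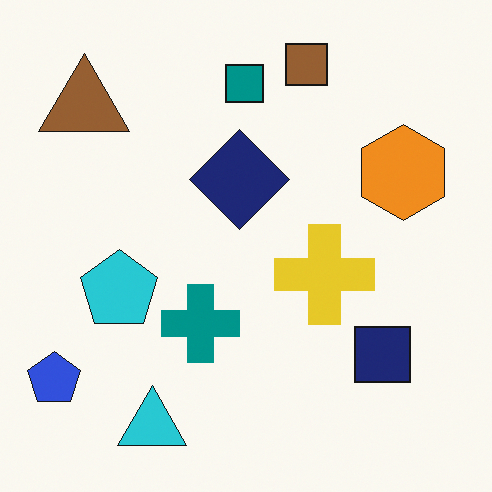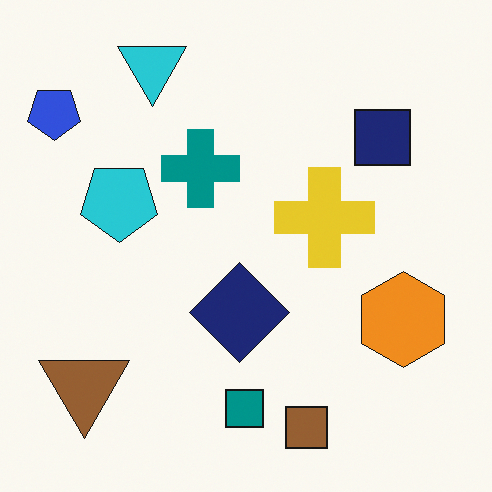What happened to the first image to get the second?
The image was flipped vertically (top ↔ bottom).

The brown square is in the top of the first image and the bottom of the second — shapes on opposite sides of the horizontal midline have swapped in a mirror flip.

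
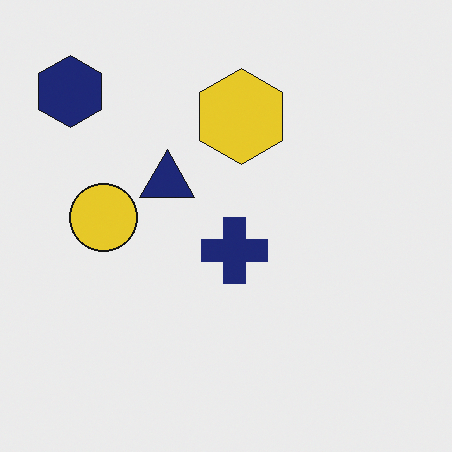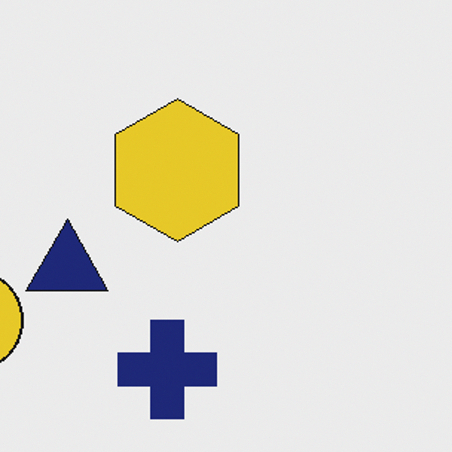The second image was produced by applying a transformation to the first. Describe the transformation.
It was cropped slightly and scaled back up.

The visible shapes are larger and the field of view is narrower; shapes near the original edges may be partly or wholly outside the frame — a crop-and-rescale.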